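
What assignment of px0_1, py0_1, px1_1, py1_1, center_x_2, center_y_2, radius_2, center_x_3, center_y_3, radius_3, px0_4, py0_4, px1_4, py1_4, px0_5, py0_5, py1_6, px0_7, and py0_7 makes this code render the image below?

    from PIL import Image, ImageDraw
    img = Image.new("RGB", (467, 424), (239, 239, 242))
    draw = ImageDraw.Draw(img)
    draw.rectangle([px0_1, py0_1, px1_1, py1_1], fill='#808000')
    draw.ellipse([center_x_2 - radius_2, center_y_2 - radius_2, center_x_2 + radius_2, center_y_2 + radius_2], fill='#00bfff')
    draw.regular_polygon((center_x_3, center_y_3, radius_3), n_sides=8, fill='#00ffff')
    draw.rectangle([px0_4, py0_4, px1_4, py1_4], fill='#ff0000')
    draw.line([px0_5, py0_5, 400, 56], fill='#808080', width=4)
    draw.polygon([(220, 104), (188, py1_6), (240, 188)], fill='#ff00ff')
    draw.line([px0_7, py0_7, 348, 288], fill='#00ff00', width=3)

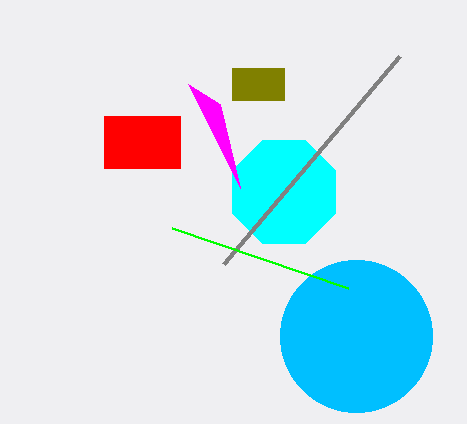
px0_1 = 232, py0_1 = 68, px1_1 = 284, py1_1 = 100, center_x_2 = 356, center_y_2 = 336, radius_2 = 76, center_x_3 = 284, center_y_3 = 192, radius_3 = 56, px0_4 = 104, py0_4 = 116, px1_4 = 180, py1_4 = 168, px0_5 = 224, py0_5 = 264, py1_6 = 84, px0_7 = 172, py0_7 = 228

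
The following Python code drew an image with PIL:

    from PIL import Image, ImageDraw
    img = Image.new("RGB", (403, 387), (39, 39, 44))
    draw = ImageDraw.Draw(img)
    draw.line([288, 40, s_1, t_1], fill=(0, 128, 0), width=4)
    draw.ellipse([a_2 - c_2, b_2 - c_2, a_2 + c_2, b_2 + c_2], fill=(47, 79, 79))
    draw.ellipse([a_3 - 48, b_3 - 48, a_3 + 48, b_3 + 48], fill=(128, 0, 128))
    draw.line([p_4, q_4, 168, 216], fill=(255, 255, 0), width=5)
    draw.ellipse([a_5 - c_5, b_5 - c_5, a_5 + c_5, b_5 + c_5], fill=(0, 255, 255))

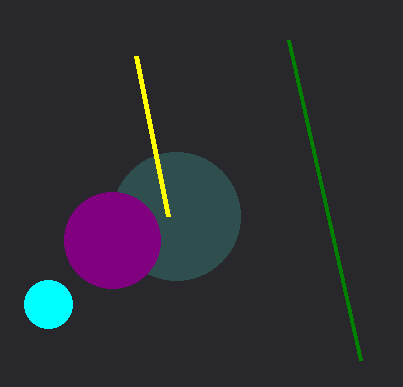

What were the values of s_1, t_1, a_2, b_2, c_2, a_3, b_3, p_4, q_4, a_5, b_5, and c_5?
s_1 = 360, t_1 = 360, a_2 = 176, b_2 = 216, c_2 = 64, a_3 = 112, b_3 = 240, p_4 = 136, q_4 = 56, a_5 = 48, b_5 = 304, c_5 = 24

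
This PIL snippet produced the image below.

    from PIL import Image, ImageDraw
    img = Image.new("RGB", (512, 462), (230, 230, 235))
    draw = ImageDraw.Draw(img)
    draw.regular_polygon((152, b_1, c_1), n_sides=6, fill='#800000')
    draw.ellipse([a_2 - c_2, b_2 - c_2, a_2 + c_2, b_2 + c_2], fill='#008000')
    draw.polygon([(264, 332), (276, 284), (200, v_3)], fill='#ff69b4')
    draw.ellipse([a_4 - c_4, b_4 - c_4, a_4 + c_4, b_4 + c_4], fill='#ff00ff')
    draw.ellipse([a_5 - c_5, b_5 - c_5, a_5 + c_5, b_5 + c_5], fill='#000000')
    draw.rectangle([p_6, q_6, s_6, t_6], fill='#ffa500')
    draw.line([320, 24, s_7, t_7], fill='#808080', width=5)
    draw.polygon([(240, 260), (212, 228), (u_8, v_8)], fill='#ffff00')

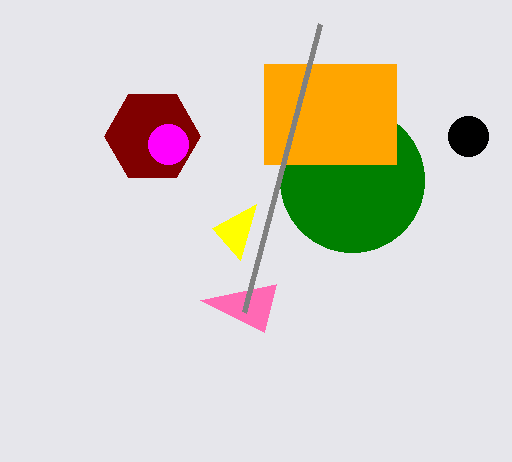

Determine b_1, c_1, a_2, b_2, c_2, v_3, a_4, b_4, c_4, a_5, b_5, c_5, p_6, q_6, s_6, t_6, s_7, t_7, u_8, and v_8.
b_1 = 136; c_1 = 48; a_2 = 352; b_2 = 180; c_2 = 72; v_3 = 300; a_4 = 168; b_4 = 144; c_4 = 20; a_5 = 468; b_5 = 136; c_5 = 20; p_6 = 264; q_6 = 64; s_6 = 396; t_6 = 164; s_7 = 244; t_7 = 312; u_8 = 256; v_8 = 204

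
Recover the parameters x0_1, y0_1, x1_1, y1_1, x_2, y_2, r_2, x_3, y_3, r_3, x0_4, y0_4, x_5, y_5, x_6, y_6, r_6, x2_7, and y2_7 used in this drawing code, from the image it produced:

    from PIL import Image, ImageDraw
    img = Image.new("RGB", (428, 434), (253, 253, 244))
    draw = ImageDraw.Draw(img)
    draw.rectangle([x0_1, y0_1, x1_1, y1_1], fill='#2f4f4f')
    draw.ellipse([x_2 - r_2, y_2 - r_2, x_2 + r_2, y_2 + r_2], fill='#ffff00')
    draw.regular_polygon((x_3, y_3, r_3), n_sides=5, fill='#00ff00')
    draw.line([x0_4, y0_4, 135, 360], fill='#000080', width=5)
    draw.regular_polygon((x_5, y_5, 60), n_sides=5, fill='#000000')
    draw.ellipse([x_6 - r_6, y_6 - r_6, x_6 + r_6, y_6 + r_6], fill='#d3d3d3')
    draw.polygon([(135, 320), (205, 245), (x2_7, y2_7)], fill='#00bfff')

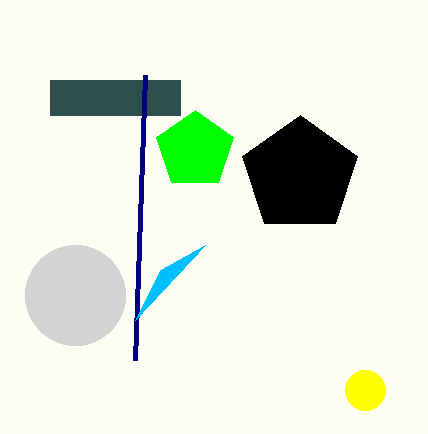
x0_1 = 50, y0_1 = 80, x1_1 = 180, y1_1 = 115, x_2 = 365, y_2 = 390, r_2 = 20, x_3 = 195, y_3 = 150, r_3 = 40, x0_4 = 145, y0_4 = 75, x_5 = 300, y_5 = 175, x_6 = 75, y_6 = 295, r_6 = 50, x2_7 = 160, y2_7 = 270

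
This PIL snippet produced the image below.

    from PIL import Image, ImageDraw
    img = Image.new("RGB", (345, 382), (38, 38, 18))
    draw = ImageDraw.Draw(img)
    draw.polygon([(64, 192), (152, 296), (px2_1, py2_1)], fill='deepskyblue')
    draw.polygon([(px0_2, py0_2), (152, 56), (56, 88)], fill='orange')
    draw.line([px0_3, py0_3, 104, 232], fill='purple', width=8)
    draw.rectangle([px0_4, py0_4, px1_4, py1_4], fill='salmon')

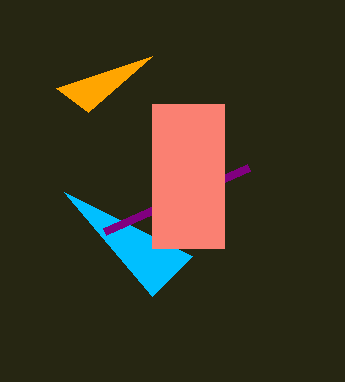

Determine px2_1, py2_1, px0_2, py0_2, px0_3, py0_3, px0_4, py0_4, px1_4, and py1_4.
px2_1 = 192; py2_1 = 256; px0_2 = 88; py0_2 = 112; px0_3 = 248; py0_3 = 168; px0_4 = 152; py0_4 = 104; px1_4 = 224; py1_4 = 248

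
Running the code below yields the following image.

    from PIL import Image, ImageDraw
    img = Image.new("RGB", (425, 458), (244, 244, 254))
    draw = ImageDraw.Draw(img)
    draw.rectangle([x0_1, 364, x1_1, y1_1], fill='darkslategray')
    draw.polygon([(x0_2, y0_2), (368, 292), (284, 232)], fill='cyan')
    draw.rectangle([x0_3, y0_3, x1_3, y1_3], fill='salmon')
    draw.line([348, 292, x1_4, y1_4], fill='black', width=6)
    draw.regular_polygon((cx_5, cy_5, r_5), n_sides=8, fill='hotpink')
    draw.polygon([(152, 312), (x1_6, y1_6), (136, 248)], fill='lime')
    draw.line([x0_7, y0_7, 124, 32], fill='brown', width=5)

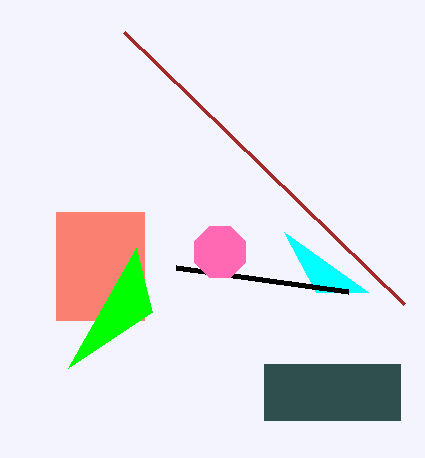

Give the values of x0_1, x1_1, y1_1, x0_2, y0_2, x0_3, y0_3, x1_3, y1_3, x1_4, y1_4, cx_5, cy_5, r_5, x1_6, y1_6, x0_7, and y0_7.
x0_1 = 264; x1_1 = 400; y1_1 = 420; x0_2 = 316; y0_2 = 292; x0_3 = 56; y0_3 = 212; x1_3 = 144; y1_3 = 320; x1_4 = 176; y1_4 = 268; cx_5 = 220; cy_5 = 252; r_5 = 28; x1_6 = 68; y1_6 = 368; x0_7 = 404; y0_7 = 304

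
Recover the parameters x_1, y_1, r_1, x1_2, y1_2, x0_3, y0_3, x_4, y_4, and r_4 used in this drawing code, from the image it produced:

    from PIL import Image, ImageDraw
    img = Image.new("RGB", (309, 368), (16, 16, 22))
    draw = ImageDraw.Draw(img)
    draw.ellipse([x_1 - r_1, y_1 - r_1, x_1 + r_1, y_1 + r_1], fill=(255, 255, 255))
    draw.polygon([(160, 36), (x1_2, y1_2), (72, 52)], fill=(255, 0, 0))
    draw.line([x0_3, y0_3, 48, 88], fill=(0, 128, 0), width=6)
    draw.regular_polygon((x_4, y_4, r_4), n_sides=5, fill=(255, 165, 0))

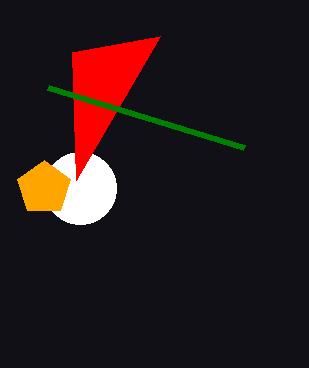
x_1 = 80; y_1 = 188; r_1 = 36; x1_2 = 76; y1_2 = 180; x0_3 = 244; y0_3 = 148; x_4 = 44; y_4 = 188; r_4 = 28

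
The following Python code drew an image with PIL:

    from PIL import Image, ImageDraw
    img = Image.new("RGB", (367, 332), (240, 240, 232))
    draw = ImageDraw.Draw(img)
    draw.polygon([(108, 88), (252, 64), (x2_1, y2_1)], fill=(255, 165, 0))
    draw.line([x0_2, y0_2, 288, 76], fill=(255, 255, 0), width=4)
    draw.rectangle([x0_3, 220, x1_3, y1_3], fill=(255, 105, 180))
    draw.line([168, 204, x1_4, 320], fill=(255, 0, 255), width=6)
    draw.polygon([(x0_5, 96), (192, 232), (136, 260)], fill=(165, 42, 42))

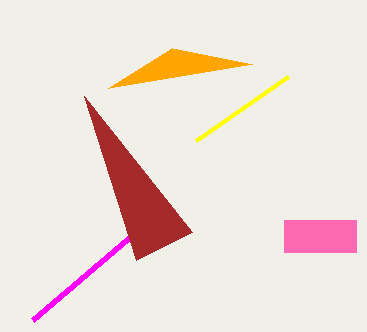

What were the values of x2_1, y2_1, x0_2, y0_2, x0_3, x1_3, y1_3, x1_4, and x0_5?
x2_1 = 172, y2_1 = 48, x0_2 = 196, y0_2 = 140, x0_3 = 284, x1_3 = 356, y1_3 = 252, x1_4 = 32, x0_5 = 84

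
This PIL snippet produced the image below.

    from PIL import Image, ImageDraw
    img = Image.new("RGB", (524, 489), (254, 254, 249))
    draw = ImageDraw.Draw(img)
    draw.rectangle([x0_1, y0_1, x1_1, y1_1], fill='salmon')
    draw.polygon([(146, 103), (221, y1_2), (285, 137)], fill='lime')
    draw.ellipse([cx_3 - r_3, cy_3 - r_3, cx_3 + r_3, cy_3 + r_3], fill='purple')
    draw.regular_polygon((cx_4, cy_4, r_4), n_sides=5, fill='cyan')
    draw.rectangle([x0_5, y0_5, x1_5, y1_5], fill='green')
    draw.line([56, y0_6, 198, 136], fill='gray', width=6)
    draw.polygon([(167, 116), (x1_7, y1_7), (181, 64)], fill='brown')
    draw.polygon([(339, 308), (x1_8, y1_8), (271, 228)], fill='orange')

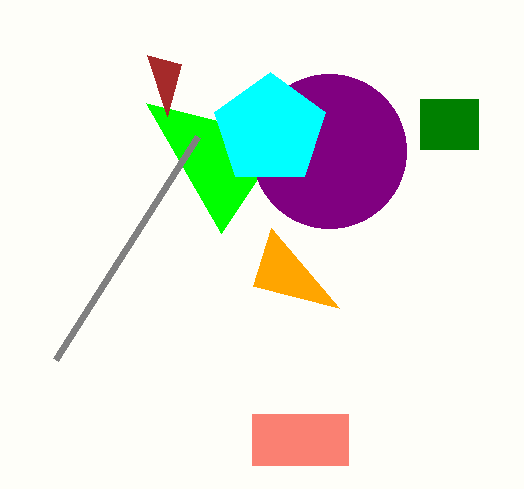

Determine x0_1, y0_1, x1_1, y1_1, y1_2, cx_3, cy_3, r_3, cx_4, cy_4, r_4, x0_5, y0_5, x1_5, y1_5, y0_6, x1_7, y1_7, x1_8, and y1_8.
x0_1 = 252; y0_1 = 414; x1_1 = 348; y1_1 = 465; y1_2 = 233; cx_3 = 329; cy_3 = 151; r_3 = 77; cx_4 = 270; cy_4 = 130; r_4 = 58; x0_5 = 420; y0_5 = 99; x1_5 = 478; y1_5 = 149; y0_6 = 359; x1_7 = 147; y1_7 = 55; x1_8 = 253; y1_8 = 286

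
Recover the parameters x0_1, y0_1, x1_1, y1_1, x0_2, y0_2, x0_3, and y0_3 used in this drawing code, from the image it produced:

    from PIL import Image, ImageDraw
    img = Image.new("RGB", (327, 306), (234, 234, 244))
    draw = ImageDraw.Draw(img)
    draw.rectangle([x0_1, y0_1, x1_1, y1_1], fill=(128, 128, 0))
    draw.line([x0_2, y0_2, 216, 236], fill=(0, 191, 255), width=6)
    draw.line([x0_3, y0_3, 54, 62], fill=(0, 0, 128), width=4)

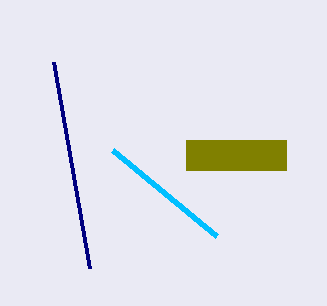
x0_1 = 186
y0_1 = 140
x1_1 = 286
y1_1 = 170
x0_2 = 112
y0_2 = 150
x0_3 = 90
y0_3 = 268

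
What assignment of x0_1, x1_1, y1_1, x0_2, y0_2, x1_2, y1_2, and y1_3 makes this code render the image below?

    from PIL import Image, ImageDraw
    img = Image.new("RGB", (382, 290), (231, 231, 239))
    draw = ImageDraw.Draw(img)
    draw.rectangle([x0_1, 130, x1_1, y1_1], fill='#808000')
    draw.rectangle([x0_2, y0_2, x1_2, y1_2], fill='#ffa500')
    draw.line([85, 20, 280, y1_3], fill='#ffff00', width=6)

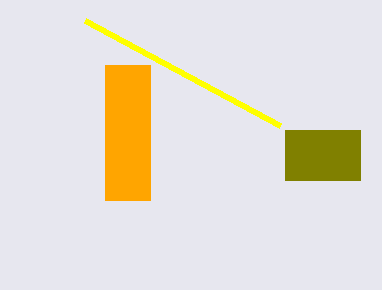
x0_1 = 285, x1_1 = 360, y1_1 = 180, x0_2 = 105, y0_2 = 65, x1_2 = 150, y1_2 = 200, y1_3 = 125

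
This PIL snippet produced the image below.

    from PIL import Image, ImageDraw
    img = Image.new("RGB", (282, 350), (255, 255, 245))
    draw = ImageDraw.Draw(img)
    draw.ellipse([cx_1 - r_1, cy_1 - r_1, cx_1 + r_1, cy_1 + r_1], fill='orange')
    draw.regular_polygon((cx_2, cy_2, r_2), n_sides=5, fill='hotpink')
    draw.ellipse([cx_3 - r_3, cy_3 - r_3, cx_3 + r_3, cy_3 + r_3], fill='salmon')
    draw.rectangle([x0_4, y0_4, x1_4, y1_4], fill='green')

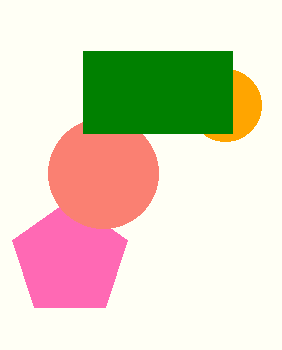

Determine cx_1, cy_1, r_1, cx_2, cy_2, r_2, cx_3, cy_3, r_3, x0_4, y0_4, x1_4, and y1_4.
cx_1 = 225; cy_1 = 105; r_1 = 36; cx_2 = 70; cy_2 = 259; r_2 = 60; cx_3 = 103; cy_3 = 173; r_3 = 55; x0_4 = 83; y0_4 = 51; x1_4 = 232; y1_4 = 133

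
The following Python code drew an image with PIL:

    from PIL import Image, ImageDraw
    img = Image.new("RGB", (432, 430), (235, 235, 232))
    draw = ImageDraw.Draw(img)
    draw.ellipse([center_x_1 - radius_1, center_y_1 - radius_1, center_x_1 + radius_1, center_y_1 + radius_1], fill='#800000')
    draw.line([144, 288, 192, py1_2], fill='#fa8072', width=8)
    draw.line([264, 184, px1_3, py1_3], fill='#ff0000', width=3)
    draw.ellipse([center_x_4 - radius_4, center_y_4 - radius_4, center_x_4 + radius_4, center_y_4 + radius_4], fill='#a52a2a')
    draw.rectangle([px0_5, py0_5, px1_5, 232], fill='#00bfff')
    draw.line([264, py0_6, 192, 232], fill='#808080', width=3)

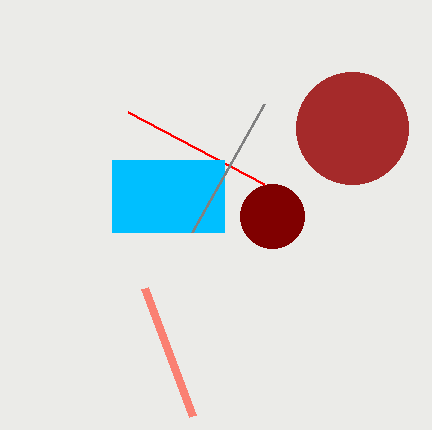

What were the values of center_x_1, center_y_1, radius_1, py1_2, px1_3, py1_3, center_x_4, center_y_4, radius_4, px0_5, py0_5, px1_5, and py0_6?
center_x_1 = 272, center_y_1 = 216, radius_1 = 32, py1_2 = 416, px1_3 = 128, py1_3 = 112, center_x_4 = 352, center_y_4 = 128, radius_4 = 56, px0_5 = 112, py0_5 = 160, px1_5 = 224, py0_6 = 104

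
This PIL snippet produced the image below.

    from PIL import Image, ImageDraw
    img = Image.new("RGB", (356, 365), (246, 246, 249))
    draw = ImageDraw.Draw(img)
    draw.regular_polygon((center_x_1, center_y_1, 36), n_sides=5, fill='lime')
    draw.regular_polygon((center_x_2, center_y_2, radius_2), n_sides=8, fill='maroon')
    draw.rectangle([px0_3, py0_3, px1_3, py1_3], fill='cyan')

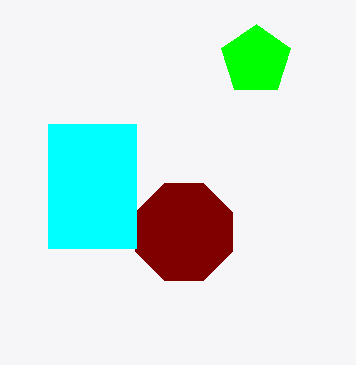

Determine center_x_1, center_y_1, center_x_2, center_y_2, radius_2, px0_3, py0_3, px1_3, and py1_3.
center_x_1 = 256, center_y_1 = 60, center_x_2 = 184, center_y_2 = 232, radius_2 = 52, px0_3 = 48, py0_3 = 124, px1_3 = 136, py1_3 = 248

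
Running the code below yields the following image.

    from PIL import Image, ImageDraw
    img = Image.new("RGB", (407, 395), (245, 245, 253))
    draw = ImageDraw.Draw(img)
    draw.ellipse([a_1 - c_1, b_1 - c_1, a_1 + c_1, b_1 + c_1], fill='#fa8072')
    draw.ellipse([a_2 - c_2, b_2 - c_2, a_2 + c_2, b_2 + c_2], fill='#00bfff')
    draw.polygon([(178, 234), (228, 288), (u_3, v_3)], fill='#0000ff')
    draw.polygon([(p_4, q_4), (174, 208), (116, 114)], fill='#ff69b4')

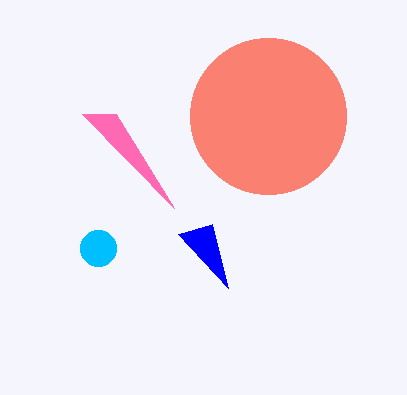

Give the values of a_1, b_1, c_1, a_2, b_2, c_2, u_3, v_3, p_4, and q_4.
a_1 = 268; b_1 = 116; c_1 = 78; a_2 = 98; b_2 = 248; c_2 = 18; u_3 = 212; v_3 = 224; p_4 = 82; q_4 = 114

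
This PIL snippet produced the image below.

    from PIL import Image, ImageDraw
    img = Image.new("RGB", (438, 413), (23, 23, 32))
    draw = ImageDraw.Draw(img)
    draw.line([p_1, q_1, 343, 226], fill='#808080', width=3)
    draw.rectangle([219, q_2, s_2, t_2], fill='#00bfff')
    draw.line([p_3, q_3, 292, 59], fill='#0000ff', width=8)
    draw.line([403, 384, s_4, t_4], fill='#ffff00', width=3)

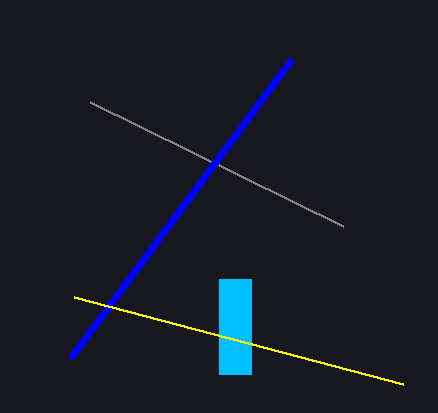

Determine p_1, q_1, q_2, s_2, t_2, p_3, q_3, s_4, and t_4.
p_1 = 90; q_1 = 102; q_2 = 279; s_2 = 251; t_2 = 374; p_3 = 71; q_3 = 358; s_4 = 74; t_4 = 297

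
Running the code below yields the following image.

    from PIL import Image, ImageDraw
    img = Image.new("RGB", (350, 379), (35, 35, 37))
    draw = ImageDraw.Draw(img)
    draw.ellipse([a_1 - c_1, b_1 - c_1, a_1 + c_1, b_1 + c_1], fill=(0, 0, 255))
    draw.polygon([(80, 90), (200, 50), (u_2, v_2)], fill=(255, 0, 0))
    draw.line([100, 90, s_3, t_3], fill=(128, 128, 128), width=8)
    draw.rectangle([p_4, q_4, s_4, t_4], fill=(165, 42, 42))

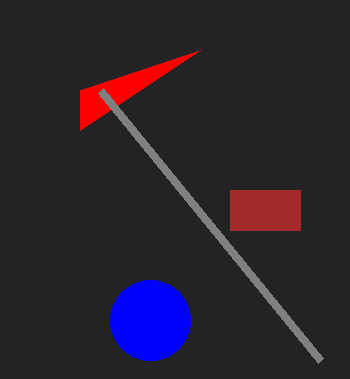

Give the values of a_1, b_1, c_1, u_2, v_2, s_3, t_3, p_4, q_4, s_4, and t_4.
a_1 = 150
b_1 = 320
c_1 = 40
u_2 = 80
v_2 = 130
s_3 = 320
t_3 = 360
p_4 = 230
q_4 = 190
s_4 = 300
t_4 = 230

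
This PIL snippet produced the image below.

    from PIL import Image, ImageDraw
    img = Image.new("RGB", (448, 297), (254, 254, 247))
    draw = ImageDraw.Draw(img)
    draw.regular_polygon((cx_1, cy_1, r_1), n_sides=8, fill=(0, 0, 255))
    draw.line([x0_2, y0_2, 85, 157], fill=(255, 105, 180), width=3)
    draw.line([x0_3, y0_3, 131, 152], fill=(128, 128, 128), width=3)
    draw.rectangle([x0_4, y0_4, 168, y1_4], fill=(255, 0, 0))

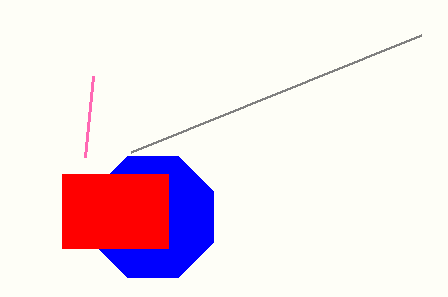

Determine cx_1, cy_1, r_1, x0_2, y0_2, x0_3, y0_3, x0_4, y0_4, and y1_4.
cx_1 = 153; cy_1 = 217; r_1 = 66; x0_2 = 93; y0_2 = 76; x0_3 = 421; y0_3 = 35; x0_4 = 62; y0_4 = 174; y1_4 = 248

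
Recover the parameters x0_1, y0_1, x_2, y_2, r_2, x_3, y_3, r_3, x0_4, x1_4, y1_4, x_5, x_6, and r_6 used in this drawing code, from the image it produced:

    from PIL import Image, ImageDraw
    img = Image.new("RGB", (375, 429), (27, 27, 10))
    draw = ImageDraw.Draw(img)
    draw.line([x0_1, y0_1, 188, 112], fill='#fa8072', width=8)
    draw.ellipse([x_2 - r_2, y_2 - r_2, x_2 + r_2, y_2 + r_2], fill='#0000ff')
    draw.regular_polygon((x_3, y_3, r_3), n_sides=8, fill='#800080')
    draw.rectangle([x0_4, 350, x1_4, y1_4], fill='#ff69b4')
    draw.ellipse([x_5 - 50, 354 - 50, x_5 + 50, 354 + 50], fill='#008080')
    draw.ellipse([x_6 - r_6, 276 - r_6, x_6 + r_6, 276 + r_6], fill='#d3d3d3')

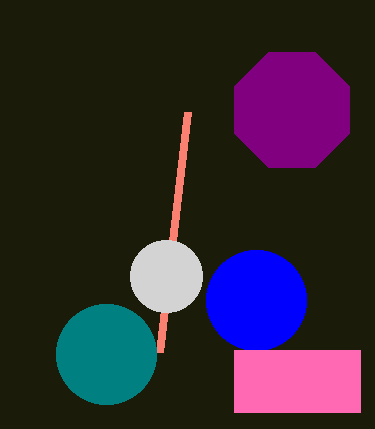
x0_1 = 160; y0_1 = 352; x_2 = 256; y_2 = 300; r_2 = 50; x_3 = 292; y_3 = 110; r_3 = 62; x0_4 = 234; x1_4 = 360; y1_4 = 412; x_5 = 106; x_6 = 166; r_6 = 36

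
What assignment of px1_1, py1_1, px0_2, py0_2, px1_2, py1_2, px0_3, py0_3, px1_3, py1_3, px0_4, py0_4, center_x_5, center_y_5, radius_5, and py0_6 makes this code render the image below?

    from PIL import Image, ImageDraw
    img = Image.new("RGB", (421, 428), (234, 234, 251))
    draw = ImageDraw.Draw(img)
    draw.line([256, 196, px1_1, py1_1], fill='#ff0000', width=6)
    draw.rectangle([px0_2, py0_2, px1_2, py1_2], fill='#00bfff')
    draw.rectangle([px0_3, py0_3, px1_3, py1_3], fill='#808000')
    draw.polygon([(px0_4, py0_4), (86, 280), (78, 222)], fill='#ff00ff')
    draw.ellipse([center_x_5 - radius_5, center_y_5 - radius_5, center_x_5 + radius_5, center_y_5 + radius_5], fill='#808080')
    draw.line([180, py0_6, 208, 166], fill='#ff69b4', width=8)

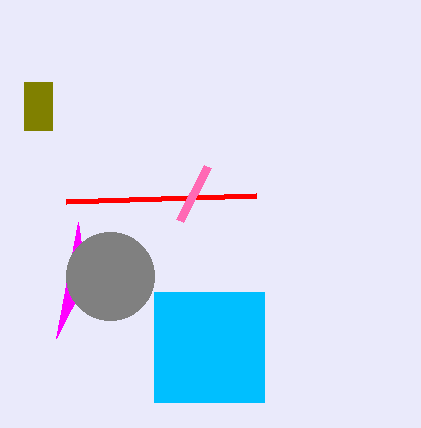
px1_1 = 66; py1_1 = 202; px0_2 = 154; py0_2 = 292; px1_2 = 264; py1_2 = 402; px0_3 = 24; py0_3 = 82; px1_3 = 52; py1_3 = 130; px0_4 = 56; py0_4 = 338; center_x_5 = 110; center_y_5 = 276; radius_5 = 44; py0_6 = 220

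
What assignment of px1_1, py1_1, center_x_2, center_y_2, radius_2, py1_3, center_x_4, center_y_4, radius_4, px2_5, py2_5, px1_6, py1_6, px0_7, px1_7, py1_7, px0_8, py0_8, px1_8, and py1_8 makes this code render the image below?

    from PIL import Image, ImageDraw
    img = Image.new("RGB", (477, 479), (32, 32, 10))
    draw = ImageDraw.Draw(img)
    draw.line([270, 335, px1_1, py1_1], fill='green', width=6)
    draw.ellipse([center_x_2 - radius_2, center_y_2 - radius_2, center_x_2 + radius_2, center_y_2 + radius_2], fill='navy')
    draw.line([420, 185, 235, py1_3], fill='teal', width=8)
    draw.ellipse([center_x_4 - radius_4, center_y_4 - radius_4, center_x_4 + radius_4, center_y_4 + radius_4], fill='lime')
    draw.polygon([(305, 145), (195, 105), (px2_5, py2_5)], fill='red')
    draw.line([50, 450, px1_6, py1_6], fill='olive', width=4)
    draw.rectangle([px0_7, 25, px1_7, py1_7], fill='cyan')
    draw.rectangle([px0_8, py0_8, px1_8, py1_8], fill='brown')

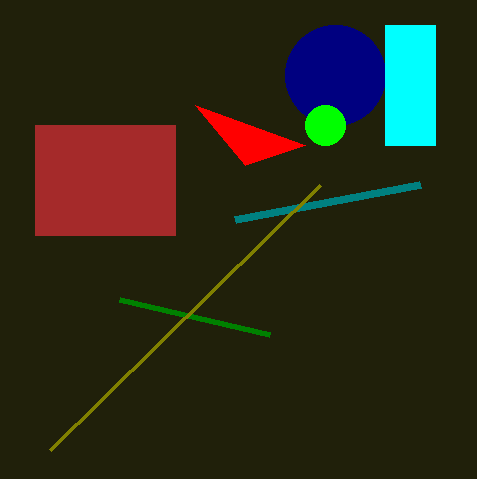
px1_1 = 120; py1_1 = 300; center_x_2 = 335; center_y_2 = 75; radius_2 = 50; py1_3 = 220; center_x_4 = 325; center_y_4 = 125; radius_4 = 20; px2_5 = 245; py2_5 = 165; px1_6 = 320; py1_6 = 185; px0_7 = 385; px1_7 = 435; py1_7 = 145; px0_8 = 35; py0_8 = 125; px1_8 = 175; py1_8 = 235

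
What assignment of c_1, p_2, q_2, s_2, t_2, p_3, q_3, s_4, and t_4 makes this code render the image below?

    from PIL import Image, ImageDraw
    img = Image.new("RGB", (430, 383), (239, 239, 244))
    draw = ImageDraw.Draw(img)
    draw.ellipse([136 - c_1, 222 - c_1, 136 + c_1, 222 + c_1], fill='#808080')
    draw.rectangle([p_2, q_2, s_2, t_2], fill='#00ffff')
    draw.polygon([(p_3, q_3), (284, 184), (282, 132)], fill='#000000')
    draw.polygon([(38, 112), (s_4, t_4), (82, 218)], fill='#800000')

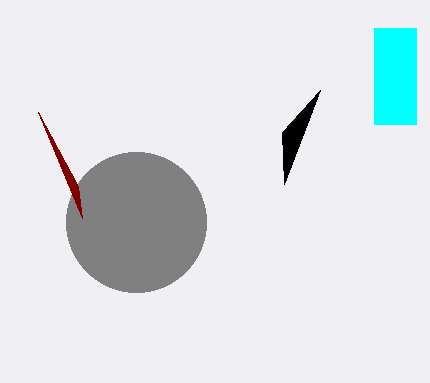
c_1 = 70, p_2 = 374, q_2 = 28, s_2 = 416, t_2 = 124, p_3 = 320, q_3 = 90, s_4 = 78, t_4 = 186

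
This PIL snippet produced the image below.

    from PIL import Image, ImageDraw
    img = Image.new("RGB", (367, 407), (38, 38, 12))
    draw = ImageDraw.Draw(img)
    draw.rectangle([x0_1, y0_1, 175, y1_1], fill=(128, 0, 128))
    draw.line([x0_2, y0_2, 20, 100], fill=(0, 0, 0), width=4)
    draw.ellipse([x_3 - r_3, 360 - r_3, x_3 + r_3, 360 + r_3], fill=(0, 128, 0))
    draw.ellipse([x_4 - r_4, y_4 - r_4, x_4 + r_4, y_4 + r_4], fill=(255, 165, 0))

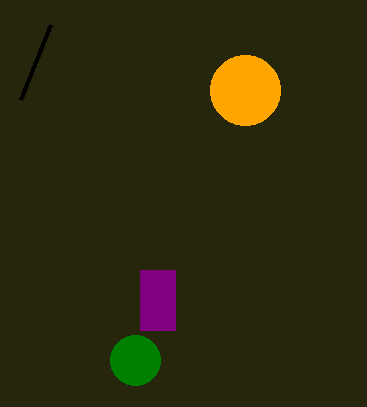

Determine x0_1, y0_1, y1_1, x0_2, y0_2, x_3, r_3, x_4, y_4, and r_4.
x0_1 = 140; y0_1 = 270; y1_1 = 330; x0_2 = 50; y0_2 = 25; x_3 = 135; r_3 = 25; x_4 = 245; y_4 = 90; r_4 = 35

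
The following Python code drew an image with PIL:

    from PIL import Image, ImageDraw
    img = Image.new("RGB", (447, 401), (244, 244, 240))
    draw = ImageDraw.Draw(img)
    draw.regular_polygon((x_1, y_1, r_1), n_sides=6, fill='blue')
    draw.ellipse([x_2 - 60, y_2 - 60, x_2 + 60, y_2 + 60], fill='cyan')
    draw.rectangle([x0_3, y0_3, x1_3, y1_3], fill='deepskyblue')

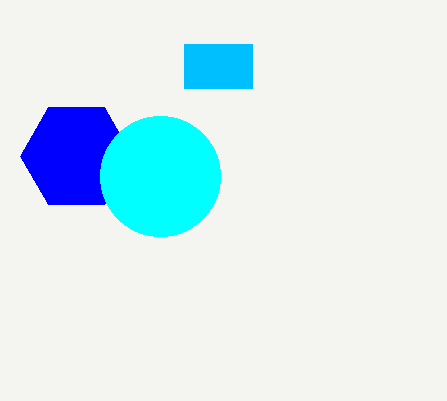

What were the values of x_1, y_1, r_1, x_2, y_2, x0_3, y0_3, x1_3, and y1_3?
x_1 = 76; y_1 = 156; r_1 = 56; x_2 = 160; y_2 = 176; x0_3 = 184; y0_3 = 44; x1_3 = 252; y1_3 = 88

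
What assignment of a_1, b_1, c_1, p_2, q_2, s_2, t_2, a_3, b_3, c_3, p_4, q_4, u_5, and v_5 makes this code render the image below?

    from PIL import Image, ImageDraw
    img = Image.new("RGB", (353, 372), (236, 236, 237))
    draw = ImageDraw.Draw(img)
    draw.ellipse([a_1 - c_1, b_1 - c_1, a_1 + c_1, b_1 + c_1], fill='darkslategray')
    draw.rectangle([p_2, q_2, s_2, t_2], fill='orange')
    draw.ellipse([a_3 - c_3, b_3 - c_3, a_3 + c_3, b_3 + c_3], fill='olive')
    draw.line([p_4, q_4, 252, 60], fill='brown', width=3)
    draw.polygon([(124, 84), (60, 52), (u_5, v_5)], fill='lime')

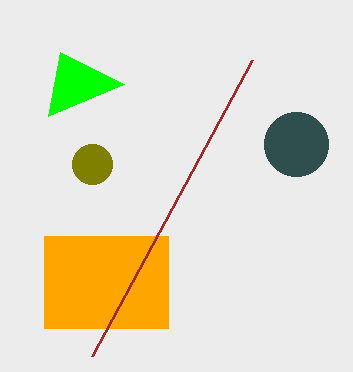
a_1 = 296; b_1 = 144; c_1 = 32; p_2 = 44; q_2 = 236; s_2 = 168; t_2 = 328; a_3 = 92; b_3 = 164; c_3 = 20; p_4 = 92; q_4 = 356; u_5 = 48; v_5 = 116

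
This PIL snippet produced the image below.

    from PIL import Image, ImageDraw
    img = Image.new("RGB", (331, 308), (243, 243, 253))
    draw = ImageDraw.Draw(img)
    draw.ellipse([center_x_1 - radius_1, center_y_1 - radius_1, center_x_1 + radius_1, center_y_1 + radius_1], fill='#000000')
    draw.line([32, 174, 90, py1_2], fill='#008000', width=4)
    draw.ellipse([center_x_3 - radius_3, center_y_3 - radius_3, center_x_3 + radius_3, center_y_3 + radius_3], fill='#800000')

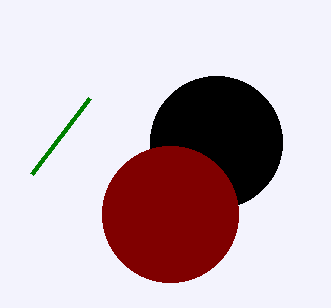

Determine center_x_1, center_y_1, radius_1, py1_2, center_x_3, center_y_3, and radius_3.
center_x_1 = 216, center_y_1 = 142, radius_1 = 66, py1_2 = 98, center_x_3 = 170, center_y_3 = 214, radius_3 = 68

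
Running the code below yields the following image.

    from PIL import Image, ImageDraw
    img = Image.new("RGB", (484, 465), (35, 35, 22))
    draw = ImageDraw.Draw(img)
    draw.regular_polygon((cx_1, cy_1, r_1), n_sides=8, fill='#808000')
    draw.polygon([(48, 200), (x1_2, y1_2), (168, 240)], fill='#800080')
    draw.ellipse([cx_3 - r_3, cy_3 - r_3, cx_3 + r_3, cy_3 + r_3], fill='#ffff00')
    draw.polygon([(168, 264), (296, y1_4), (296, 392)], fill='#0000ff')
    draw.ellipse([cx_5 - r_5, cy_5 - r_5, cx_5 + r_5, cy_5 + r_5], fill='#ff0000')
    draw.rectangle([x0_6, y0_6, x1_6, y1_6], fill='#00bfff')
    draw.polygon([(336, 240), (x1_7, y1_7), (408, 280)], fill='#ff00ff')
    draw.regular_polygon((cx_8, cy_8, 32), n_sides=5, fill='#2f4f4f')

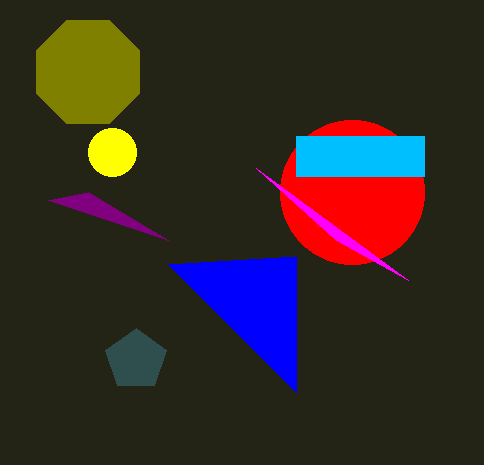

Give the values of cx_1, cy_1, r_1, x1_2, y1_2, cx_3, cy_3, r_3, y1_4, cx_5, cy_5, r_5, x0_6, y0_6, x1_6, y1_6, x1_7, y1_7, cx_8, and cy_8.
cx_1 = 88, cy_1 = 72, r_1 = 56, x1_2 = 88, y1_2 = 192, cx_3 = 112, cy_3 = 152, r_3 = 24, y1_4 = 256, cx_5 = 352, cy_5 = 192, r_5 = 72, x0_6 = 296, y0_6 = 136, x1_6 = 424, y1_6 = 176, x1_7 = 256, y1_7 = 168, cx_8 = 136, cy_8 = 360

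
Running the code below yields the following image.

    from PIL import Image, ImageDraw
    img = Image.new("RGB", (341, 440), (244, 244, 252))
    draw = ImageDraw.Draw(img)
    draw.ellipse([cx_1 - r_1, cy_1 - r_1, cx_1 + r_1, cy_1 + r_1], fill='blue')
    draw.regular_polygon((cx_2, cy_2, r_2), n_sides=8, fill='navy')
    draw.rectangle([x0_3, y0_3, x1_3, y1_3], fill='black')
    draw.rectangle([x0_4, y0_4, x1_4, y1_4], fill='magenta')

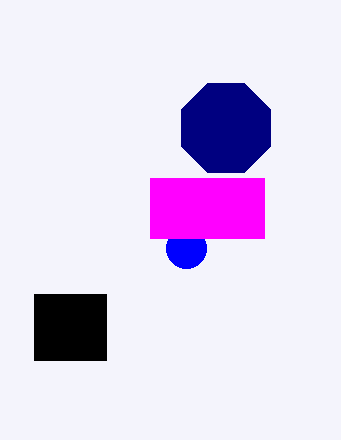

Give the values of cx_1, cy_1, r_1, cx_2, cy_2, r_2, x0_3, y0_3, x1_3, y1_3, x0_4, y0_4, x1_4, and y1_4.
cx_1 = 186; cy_1 = 248; r_1 = 20; cx_2 = 226; cy_2 = 128; r_2 = 48; x0_3 = 34; y0_3 = 294; x1_3 = 106; y1_3 = 360; x0_4 = 150; y0_4 = 178; x1_4 = 264; y1_4 = 238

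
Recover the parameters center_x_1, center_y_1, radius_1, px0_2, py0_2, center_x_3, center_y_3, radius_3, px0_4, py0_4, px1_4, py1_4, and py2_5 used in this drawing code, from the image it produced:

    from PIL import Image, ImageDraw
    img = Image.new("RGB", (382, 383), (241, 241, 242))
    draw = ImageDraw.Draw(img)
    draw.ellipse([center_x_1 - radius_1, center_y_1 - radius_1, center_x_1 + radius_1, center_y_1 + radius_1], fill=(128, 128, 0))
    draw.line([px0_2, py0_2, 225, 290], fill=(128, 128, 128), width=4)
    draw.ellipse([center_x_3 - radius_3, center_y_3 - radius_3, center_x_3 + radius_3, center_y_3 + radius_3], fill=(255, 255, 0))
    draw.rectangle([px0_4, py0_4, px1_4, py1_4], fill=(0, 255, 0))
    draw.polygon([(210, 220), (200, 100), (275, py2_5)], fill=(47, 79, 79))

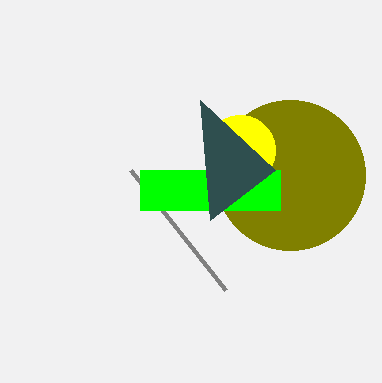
center_x_1 = 290; center_y_1 = 175; radius_1 = 75; px0_2 = 130; py0_2 = 170; center_x_3 = 240; center_y_3 = 150; radius_3 = 35; px0_4 = 140; py0_4 = 170; px1_4 = 280; py1_4 = 210; py2_5 = 170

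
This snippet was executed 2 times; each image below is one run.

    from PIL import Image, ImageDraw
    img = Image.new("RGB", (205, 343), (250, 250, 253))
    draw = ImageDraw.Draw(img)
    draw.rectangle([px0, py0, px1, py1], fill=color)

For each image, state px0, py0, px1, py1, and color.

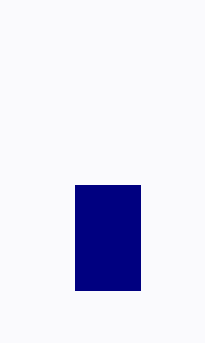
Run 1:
px0 = 75; py0 = 185; px1 = 140; py1 = 290; color = 'navy'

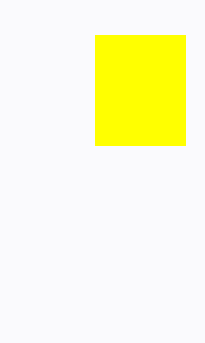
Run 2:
px0 = 95
py0 = 35
px1 = 185
py1 = 145
color = 'yellow'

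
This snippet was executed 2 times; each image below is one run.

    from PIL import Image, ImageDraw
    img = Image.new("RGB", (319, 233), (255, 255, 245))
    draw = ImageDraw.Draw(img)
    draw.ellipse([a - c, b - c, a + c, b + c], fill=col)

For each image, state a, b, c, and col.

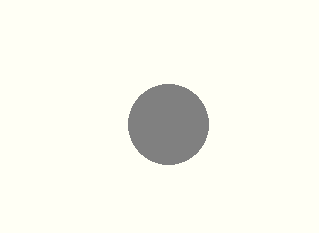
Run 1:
a = 168, b = 124, c = 40, col = 'gray'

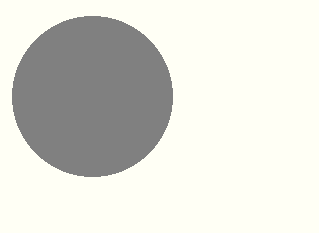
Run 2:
a = 92
b = 96
c = 80
col = 'gray'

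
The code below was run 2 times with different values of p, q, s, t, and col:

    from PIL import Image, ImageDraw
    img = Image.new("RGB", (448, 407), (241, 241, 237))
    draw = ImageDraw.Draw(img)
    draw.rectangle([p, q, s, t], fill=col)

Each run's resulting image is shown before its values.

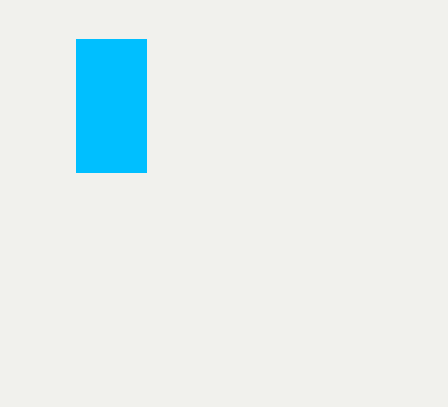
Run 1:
p = 76
q = 39
s = 146
t = 172
col = 'deepskyblue'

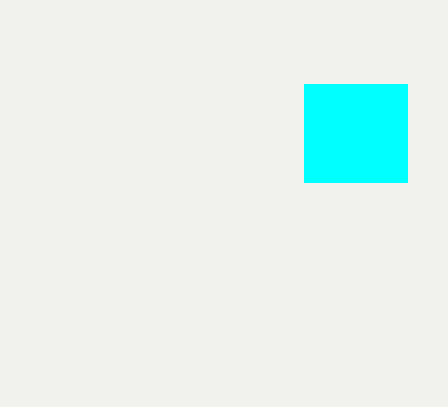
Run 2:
p = 304
q = 84
s = 407
t = 182
col = 'cyan'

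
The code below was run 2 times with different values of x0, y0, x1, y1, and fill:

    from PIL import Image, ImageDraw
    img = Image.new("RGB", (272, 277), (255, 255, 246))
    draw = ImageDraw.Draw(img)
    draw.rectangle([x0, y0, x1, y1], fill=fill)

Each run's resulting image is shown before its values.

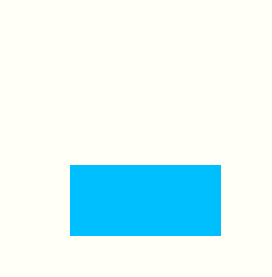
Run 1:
x0 = 70
y0 = 165
x1 = 220
y1 = 235
fill = 'deepskyblue'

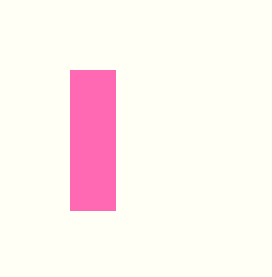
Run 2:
x0 = 70; y0 = 70; x1 = 115; y1 = 210; fill = 'hotpink'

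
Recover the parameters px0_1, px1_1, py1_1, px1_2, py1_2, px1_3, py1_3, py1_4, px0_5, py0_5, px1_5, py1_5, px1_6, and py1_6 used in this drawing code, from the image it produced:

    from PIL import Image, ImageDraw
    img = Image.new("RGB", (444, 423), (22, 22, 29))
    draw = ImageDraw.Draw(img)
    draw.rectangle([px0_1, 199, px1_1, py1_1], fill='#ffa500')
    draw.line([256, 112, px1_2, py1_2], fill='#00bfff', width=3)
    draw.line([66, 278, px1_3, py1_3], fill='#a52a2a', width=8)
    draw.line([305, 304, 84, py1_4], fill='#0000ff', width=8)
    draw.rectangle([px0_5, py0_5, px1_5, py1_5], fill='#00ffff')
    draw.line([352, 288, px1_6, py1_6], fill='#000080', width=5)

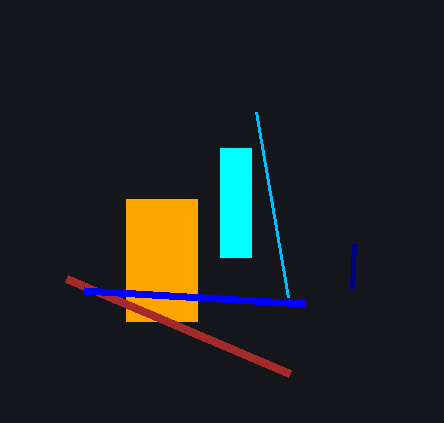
px0_1 = 126
px1_1 = 197
py1_1 = 321
px1_2 = 288
py1_2 = 297
px1_3 = 289
py1_3 = 373
py1_4 = 291
px0_5 = 220
py0_5 = 148
px1_5 = 251
py1_5 = 257
px1_6 = 354
py1_6 = 244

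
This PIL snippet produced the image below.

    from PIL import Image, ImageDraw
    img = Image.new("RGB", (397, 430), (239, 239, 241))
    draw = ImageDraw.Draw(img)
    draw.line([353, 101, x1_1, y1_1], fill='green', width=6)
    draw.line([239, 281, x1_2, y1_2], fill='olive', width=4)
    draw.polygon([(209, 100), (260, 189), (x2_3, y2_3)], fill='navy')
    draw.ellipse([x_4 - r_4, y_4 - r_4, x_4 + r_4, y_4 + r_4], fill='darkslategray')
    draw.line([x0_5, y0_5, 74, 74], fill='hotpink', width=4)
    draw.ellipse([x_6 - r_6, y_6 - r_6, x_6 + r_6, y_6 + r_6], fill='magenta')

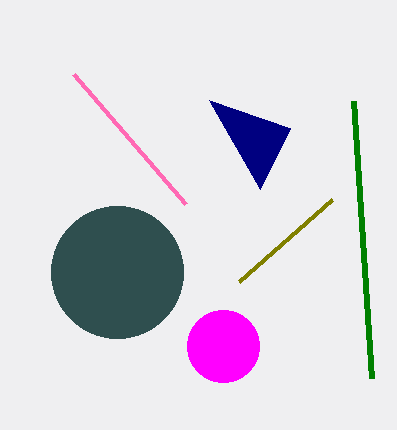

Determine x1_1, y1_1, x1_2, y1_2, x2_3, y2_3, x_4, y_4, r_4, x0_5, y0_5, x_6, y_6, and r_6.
x1_1 = 371, y1_1 = 378, x1_2 = 332, y1_2 = 199, x2_3 = 290, y2_3 = 128, x_4 = 117, y_4 = 272, r_4 = 66, x0_5 = 186, y0_5 = 204, x_6 = 223, y_6 = 346, r_6 = 36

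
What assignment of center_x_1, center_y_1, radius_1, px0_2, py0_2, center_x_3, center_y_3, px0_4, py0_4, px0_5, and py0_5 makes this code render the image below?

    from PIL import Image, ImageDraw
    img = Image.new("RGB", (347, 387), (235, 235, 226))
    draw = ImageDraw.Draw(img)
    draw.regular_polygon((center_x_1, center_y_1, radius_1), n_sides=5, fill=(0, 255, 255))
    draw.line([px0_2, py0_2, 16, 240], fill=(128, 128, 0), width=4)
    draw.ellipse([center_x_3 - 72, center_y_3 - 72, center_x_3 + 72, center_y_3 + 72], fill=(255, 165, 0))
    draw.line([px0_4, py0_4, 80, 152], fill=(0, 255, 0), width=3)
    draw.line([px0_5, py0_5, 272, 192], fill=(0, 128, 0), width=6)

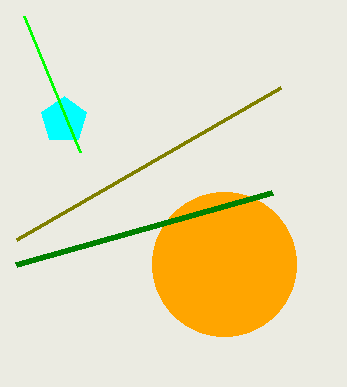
center_x_1 = 64, center_y_1 = 120, radius_1 = 24, px0_2 = 280, py0_2 = 88, center_x_3 = 224, center_y_3 = 264, px0_4 = 24, py0_4 = 16, px0_5 = 16, py0_5 = 264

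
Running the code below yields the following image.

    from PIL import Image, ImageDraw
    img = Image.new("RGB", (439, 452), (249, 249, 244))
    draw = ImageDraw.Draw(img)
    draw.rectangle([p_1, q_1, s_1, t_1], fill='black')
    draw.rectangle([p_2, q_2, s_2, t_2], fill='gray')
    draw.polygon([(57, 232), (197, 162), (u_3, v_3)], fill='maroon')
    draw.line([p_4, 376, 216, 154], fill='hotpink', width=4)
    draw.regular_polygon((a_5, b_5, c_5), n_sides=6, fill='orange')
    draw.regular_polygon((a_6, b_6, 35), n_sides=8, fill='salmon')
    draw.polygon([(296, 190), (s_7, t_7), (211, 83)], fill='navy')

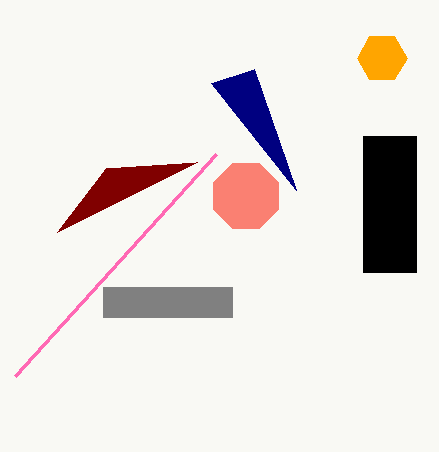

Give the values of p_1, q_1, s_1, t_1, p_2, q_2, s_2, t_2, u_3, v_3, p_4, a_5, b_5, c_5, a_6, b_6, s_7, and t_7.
p_1 = 363, q_1 = 136, s_1 = 416, t_1 = 272, p_2 = 103, q_2 = 287, s_2 = 232, t_2 = 317, u_3 = 106, v_3 = 168, p_4 = 15, a_5 = 382, b_5 = 58, c_5 = 25, a_6 = 246, b_6 = 196, s_7 = 254, t_7 = 69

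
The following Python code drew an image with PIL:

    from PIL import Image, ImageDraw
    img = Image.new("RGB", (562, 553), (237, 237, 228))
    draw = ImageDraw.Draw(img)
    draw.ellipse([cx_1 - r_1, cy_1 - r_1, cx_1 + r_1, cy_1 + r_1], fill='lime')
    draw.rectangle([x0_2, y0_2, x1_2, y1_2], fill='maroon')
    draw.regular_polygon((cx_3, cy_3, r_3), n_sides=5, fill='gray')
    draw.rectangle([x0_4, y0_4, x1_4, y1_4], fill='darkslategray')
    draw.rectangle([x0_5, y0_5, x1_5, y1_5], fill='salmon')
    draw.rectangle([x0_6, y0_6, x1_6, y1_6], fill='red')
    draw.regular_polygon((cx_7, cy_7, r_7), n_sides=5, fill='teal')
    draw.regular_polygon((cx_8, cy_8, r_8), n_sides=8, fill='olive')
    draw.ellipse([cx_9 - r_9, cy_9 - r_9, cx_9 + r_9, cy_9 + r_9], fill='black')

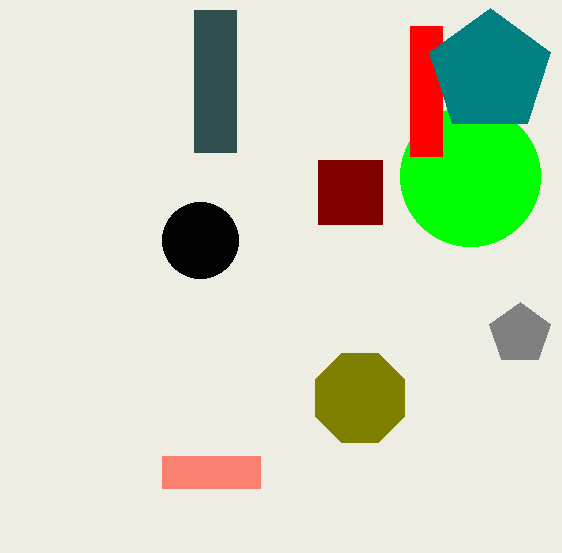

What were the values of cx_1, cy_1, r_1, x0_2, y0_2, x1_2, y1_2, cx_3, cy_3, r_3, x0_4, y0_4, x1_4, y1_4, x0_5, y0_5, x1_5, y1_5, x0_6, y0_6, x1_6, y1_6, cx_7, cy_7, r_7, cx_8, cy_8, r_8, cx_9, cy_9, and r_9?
cx_1 = 470; cy_1 = 176; r_1 = 70; x0_2 = 318; y0_2 = 160; x1_2 = 382; y1_2 = 224; cx_3 = 520; cy_3 = 334; r_3 = 32; x0_4 = 194; y0_4 = 10; x1_4 = 236; y1_4 = 152; x0_5 = 162; y0_5 = 456; x1_5 = 260; y1_5 = 488; x0_6 = 410; y0_6 = 26; x1_6 = 442; y1_6 = 156; cx_7 = 490; cy_7 = 72; r_7 = 64; cx_8 = 360; cy_8 = 398; r_8 = 48; cx_9 = 200; cy_9 = 240; r_9 = 38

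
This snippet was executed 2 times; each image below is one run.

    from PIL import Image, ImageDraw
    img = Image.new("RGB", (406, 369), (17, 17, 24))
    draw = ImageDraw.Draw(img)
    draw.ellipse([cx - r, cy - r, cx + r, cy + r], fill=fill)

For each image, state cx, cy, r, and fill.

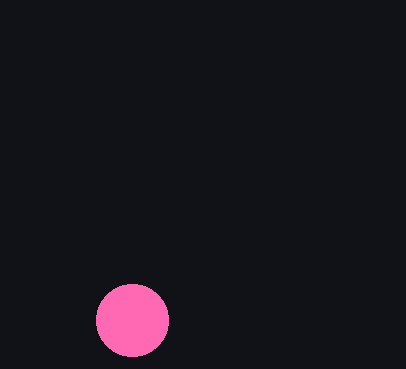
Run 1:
cx = 132, cy = 320, r = 36, fill = 'hotpink'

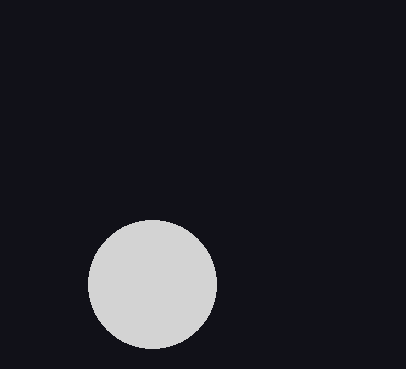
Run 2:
cx = 152; cy = 284; r = 64; fill = 'lightgray'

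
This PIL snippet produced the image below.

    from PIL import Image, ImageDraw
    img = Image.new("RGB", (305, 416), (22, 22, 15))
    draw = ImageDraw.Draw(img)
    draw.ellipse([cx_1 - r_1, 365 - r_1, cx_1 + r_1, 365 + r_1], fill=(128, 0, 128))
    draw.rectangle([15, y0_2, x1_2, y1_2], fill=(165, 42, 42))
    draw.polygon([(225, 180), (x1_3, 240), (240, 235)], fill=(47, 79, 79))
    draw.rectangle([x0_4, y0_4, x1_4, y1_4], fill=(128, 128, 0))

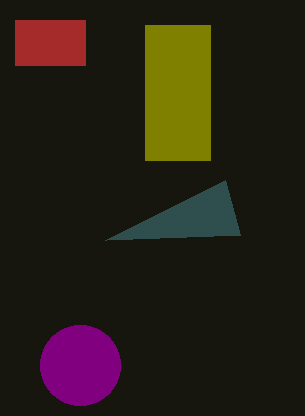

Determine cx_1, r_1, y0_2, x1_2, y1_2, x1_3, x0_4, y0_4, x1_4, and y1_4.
cx_1 = 80; r_1 = 40; y0_2 = 20; x1_2 = 85; y1_2 = 65; x1_3 = 105; x0_4 = 145; y0_4 = 25; x1_4 = 210; y1_4 = 160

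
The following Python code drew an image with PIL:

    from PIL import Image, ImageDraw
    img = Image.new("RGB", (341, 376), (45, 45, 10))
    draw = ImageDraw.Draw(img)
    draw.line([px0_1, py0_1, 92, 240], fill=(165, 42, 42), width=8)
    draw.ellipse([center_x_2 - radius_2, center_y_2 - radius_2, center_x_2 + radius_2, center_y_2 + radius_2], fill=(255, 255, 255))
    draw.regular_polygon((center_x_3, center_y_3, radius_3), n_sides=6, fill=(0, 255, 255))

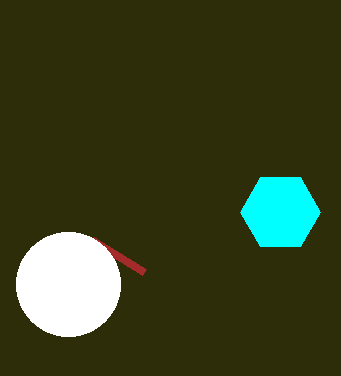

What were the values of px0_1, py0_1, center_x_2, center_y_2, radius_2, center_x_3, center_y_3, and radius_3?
px0_1 = 144; py0_1 = 272; center_x_2 = 68; center_y_2 = 284; radius_2 = 52; center_x_3 = 280; center_y_3 = 212; radius_3 = 40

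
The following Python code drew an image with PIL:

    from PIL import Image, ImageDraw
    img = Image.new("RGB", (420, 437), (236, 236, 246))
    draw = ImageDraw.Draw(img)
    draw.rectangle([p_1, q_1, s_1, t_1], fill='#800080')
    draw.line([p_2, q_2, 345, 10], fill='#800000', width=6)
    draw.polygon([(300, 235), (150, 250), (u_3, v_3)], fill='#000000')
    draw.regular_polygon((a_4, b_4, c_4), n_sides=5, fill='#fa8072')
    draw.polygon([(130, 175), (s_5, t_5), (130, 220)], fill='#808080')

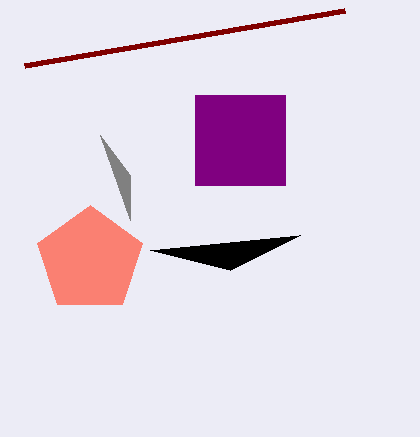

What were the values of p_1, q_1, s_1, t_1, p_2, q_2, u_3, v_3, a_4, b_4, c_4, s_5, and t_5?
p_1 = 195, q_1 = 95, s_1 = 285, t_1 = 185, p_2 = 25, q_2 = 65, u_3 = 230, v_3 = 270, a_4 = 90, b_4 = 260, c_4 = 55, s_5 = 100, t_5 = 135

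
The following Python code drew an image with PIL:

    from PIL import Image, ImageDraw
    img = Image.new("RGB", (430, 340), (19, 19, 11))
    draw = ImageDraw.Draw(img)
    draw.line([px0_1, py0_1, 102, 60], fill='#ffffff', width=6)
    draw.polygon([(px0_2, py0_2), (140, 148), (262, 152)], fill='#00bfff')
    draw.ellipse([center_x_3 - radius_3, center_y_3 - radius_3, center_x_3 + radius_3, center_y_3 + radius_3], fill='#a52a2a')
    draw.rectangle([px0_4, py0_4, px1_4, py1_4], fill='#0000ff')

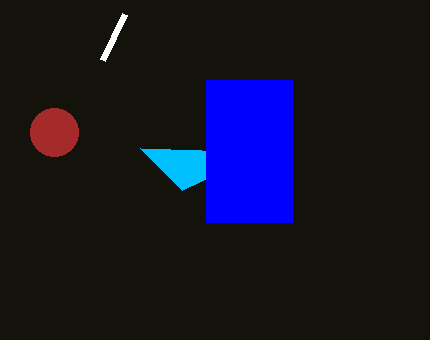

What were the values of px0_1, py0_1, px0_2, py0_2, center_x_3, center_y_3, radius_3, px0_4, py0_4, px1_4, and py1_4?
px0_1 = 124, py0_1 = 14, px0_2 = 182, py0_2 = 190, center_x_3 = 54, center_y_3 = 132, radius_3 = 24, px0_4 = 206, py0_4 = 80, px1_4 = 292, py1_4 = 222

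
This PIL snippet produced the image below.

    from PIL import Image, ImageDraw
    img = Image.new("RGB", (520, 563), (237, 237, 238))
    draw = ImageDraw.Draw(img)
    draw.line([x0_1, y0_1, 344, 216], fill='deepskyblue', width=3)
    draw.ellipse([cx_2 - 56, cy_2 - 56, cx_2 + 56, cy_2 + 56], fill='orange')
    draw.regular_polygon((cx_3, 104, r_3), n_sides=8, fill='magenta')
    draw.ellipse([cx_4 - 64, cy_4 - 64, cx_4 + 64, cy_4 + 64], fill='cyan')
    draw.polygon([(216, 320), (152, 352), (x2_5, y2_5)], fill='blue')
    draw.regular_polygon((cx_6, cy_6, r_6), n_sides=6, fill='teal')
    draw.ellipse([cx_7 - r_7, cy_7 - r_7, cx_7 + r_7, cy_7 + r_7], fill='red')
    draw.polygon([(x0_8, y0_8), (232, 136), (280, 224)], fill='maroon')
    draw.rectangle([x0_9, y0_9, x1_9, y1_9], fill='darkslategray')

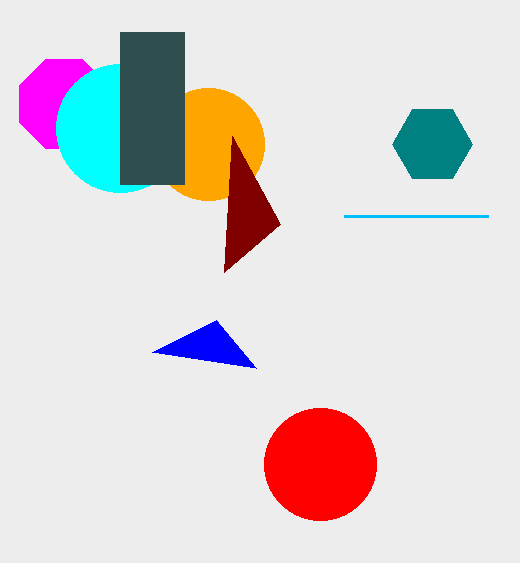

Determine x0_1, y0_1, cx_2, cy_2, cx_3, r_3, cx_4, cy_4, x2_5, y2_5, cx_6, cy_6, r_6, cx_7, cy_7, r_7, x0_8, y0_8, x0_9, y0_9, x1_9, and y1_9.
x0_1 = 488, y0_1 = 216, cx_2 = 208, cy_2 = 144, cx_3 = 64, r_3 = 48, cx_4 = 120, cy_4 = 128, x2_5 = 256, y2_5 = 368, cx_6 = 432, cy_6 = 144, r_6 = 40, cx_7 = 320, cy_7 = 464, r_7 = 56, x0_8 = 224, y0_8 = 272, x0_9 = 120, y0_9 = 32, x1_9 = 184, y1_9 = 184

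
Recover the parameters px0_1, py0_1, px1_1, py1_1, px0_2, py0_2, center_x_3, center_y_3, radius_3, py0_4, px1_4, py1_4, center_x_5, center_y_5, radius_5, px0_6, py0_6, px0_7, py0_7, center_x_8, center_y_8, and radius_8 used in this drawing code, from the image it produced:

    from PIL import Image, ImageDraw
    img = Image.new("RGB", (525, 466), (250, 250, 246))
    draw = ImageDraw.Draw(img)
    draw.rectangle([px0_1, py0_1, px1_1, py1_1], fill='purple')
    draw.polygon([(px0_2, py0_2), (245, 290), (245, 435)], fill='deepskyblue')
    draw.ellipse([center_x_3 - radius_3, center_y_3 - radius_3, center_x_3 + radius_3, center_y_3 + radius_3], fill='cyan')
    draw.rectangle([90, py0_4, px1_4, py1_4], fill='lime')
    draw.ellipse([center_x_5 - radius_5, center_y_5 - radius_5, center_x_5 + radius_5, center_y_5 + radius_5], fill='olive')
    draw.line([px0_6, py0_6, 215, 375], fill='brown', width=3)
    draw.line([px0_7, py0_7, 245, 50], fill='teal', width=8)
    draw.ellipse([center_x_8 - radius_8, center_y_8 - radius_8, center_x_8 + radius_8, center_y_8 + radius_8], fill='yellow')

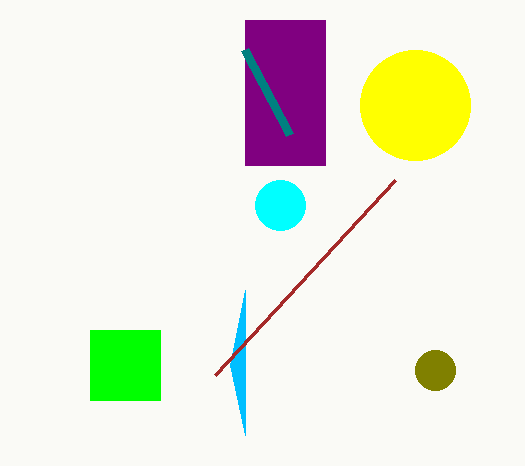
px0_1 = 245, py0_1 = 20, px1_1 = 325, py1_1 = 165, px0_2 = 230, py0_2 = 365, center_x_3 = 280, center_y_3 = 205, radius_3 = 25, py0_4 = 330, px1_4 = 160, py1_4 = 400, center_x_5 = 435, center_y_5 = 370, radius_5 = 20, px0_6 = 395, py0_6 = 180, px0_7 = 290, py0_7 = 135, center_x_8 = 415, center_y_8 = 105, radius_8 = 55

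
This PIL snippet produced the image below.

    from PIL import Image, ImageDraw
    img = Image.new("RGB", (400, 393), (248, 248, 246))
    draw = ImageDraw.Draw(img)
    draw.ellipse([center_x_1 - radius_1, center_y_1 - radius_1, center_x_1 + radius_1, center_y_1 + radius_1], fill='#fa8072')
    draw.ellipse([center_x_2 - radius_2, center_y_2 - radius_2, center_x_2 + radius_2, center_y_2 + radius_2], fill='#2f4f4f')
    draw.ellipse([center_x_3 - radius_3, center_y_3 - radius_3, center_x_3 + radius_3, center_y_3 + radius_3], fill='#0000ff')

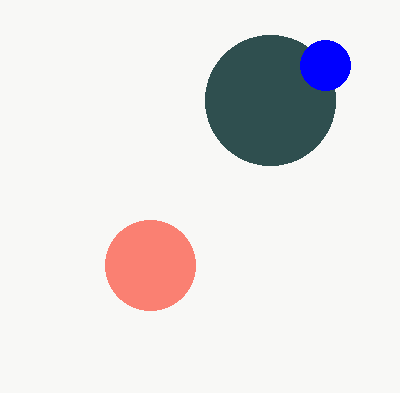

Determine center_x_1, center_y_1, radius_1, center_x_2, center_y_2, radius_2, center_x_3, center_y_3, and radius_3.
center_x_1 = 150; center_y_1 = 265; radius_1 = 45; center_x_2 = 270; center_y_2 = 100; radius_2 = 65; center_x_3 = 325; center_y_3 = 65; radius_3 = 25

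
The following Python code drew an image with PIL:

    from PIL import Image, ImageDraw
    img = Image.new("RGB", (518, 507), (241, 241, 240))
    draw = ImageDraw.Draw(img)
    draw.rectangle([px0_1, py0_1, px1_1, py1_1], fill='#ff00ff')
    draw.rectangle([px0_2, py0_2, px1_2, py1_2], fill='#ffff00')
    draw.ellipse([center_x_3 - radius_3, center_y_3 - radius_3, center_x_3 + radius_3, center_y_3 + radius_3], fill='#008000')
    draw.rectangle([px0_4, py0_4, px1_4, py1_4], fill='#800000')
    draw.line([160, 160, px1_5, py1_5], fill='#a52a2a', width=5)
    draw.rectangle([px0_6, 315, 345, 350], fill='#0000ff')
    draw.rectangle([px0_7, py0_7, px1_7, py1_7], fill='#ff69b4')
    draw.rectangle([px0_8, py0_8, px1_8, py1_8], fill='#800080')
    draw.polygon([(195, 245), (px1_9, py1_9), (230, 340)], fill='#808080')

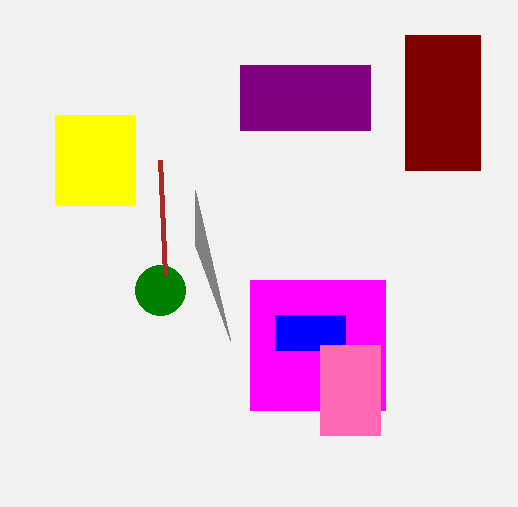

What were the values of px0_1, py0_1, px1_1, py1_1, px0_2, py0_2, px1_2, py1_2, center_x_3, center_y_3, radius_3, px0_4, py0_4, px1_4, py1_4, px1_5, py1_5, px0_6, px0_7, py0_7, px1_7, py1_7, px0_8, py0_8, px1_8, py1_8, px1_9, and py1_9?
px0_1 = 250
py0_1 = 280
px1_1 = 385
py1_1 = 410
px0_2 = 55
py0_2 = 115
px1_2 = 135
py1_2 = 205
center_x_3 = 160
center_y_3 = 290
radius_3 = 25
px0_4 = 405
py0_4 = 35
px1_4 = 480
py1_4 = 170
px1_5 = 165
py1_5 = 275
px0_6 = 275
px0_7 = 320
py0_7 = 345
px1_7 = 380
py1_7 = 435
px0_8 = 240
py0_8 = 65
px1_8 = 370
py1_8 = 130
px1_9 = 195
py1_9 = 190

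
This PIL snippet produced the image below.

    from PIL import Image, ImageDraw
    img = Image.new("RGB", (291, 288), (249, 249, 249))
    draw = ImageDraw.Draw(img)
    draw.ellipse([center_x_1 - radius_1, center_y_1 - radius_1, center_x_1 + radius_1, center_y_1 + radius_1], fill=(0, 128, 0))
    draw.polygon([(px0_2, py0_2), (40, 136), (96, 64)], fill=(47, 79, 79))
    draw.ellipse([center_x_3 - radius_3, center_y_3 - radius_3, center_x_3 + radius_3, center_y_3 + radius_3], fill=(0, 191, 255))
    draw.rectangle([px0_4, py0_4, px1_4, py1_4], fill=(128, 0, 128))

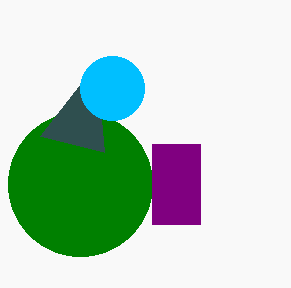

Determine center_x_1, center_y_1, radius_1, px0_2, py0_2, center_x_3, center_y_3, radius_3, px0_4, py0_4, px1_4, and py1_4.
center_x_1 = 80
center_y_1 = 184
radius_1 = 72
px0_2 = 104
py0_2 = 152
center_x_3 = 112
center_y_3 = 88
radius_3 = 32
px0_4 = 152
py0_4 = 144
px1_4 = 200
py1_4 = 224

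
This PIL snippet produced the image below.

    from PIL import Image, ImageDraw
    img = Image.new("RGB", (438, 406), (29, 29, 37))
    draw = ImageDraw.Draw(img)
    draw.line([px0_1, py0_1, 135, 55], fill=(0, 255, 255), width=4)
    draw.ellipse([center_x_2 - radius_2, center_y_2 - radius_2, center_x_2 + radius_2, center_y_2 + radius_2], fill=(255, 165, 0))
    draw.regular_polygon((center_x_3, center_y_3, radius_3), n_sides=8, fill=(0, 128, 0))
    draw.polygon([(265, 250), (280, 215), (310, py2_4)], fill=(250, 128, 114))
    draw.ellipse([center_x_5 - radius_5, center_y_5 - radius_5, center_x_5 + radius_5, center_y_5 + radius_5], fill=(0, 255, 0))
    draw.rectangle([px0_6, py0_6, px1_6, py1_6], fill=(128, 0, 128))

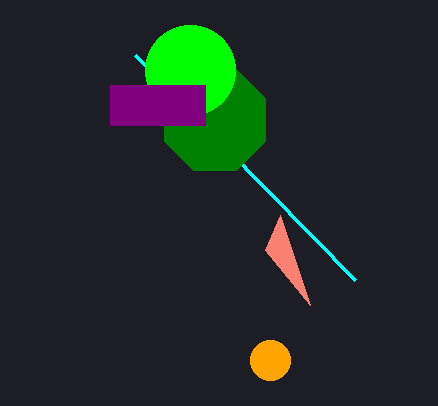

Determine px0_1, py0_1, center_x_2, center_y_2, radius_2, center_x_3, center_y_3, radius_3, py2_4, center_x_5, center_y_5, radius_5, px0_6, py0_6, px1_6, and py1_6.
px0_1 = 355; py0_1 = 280; center_x_2 = 270; center_y_2 = 360; radius_2 = 20; center_x_3 = 215; center_y_3 = 120; radius_3 = 55; py2_4 = 305; center_x_5 = 190; center_y_5 = 70; radius_5 = 45; px0_6 = 110; py0_6 = 85; px1_6 = 205; py1_6 = 125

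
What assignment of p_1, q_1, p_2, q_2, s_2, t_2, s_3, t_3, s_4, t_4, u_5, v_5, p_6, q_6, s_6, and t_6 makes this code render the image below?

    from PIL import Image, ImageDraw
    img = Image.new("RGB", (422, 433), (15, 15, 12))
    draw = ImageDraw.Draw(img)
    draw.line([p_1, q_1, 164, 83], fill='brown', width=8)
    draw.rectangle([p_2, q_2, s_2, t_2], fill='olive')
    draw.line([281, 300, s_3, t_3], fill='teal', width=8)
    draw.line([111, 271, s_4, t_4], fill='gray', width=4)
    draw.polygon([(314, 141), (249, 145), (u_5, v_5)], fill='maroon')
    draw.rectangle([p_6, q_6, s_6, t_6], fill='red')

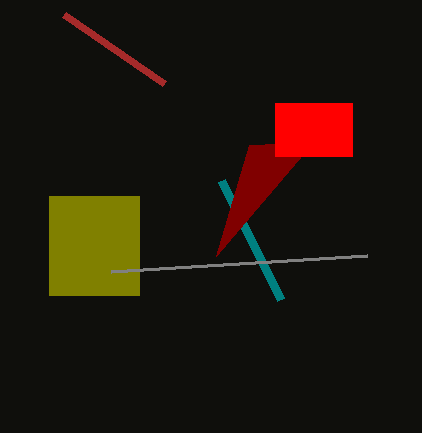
p_1 = 64; q_1 = 14; p_2 = 49; q_2 = 196; s_2 = 139; t_2 = 295; s_3 = 222; t_3 = 181; s_4 = 367; t_4 = 255; u_5 = 216; v_5 = 256; p_6 = 275; q_6 = 103; s_6 = 352; t_6 = 156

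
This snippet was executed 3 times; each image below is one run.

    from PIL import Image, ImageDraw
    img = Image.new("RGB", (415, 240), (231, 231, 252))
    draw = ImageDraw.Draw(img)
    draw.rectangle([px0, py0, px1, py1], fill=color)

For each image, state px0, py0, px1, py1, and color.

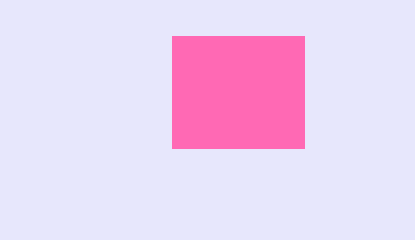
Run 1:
px0 = 172
py0 = 36
px1 = 304
py1 = 148
color = 'hotpink'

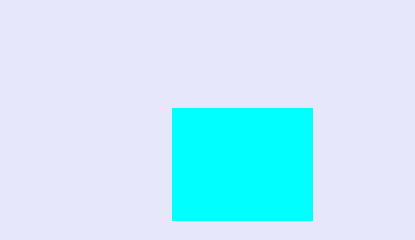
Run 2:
px0 = 172; py0 = 108; px1 = 312; py1 = 220; color = 'cyan'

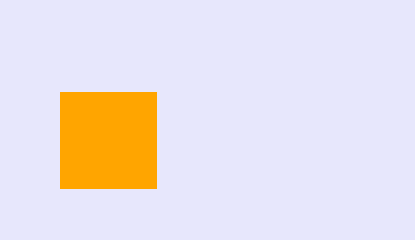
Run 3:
px0 = 60
py0 = 92
px1 = 156
py1 = 188
color = 'orange'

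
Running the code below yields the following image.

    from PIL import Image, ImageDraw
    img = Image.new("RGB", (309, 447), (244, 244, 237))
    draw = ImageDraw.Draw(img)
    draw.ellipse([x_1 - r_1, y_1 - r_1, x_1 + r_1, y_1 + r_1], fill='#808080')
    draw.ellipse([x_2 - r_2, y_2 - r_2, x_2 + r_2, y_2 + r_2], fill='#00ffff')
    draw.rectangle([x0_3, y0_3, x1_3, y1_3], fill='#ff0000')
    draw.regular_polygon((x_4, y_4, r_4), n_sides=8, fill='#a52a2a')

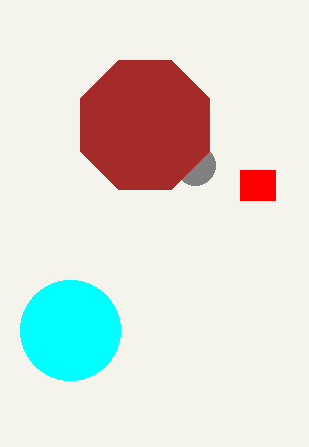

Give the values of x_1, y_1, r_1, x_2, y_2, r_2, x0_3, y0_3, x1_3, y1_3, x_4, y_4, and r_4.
x_1 = 195, y_1 = 165, r_1 = 20, x_2 = 70, y_2 = 330, r_2 = 50, x0_3 = 240, y0_3 = 170, x1_3 = 275, y1_3 = 200, x_4 = 145, y_4 = 125, r_4 = 70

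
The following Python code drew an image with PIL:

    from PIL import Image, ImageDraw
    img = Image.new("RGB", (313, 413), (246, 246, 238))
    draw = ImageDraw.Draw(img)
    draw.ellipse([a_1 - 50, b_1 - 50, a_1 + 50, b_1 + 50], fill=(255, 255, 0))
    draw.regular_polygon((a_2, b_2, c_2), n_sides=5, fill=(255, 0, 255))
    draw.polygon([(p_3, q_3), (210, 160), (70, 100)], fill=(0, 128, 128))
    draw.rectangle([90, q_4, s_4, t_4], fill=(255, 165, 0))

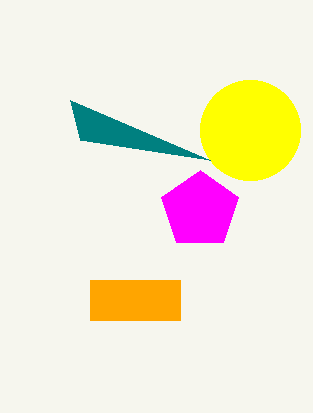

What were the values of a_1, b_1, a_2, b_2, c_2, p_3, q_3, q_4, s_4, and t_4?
a_1 = 250, b_1 = 130, a_2 = 200, b_2 = 210, c_2 = 40, p_3 = 80, q_3 = 140, q_4 = 280, s_4 = 180, t_4 = 320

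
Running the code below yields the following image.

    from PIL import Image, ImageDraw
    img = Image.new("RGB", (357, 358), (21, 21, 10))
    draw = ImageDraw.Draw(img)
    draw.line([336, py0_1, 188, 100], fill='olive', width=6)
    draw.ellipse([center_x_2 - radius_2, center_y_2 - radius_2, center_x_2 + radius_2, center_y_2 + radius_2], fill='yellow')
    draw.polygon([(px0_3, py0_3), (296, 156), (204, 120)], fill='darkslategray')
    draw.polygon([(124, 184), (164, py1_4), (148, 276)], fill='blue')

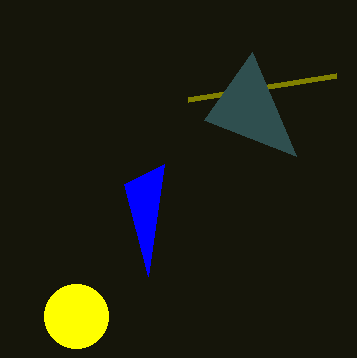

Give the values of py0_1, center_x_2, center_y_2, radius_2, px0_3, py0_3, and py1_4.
py0_1 = 76, center_x_2 = 76, center_y_2 = 316, radius_2 = 32, px0_3 = 252, py0_3 = 52, py1_4 = 164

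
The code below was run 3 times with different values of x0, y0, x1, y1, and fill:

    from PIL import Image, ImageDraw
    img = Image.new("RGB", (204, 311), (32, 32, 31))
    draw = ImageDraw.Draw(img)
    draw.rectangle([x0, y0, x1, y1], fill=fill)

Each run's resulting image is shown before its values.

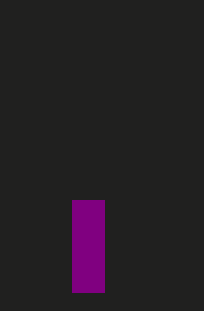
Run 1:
x0 = 72, y0 = 200, x1 = 104, y1 = 292, fill = 'purple'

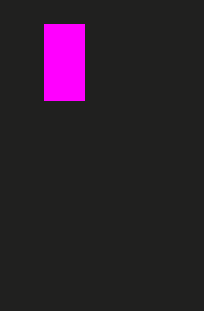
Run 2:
x0 = 44, y0 = 24, x1 = 84, y1 = 100, fill = 'magenta'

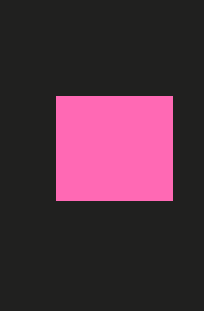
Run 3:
x0 = 56, y0 = 96, x1 = 172, y1 = 200, fill = 'hotpink'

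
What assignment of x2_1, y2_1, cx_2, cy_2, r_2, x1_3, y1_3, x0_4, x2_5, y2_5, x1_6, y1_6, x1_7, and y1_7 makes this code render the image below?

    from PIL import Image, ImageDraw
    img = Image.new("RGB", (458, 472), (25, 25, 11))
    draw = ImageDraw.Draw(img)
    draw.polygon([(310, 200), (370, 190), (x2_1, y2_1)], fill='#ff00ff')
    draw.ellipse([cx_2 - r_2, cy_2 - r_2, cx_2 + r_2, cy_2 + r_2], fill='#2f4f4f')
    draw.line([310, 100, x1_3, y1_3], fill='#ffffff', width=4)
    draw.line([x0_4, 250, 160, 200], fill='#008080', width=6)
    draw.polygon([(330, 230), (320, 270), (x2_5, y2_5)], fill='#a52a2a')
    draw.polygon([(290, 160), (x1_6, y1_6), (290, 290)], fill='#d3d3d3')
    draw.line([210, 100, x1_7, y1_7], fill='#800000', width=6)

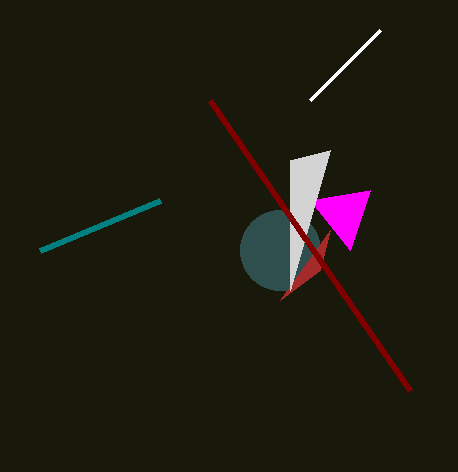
x2_1 = 350
y2_1 = 250
cx_2 = 280
cy_2 = 250
r_2 = 40
x1_3 = 380
y1_3 = 30
x0_4 = 40
x2_5 = 280
y2_5 = 300
x1_6 = 330
y1_6 = 150
x1_7 = 410
y1_7 = 390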